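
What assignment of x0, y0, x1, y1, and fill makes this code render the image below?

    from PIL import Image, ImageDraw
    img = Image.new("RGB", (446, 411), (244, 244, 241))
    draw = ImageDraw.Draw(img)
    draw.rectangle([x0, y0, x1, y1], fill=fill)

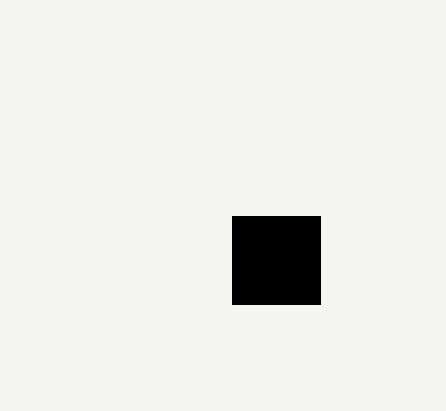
x0 = 232
y0 = 216
x1 = 320
y1 = 304
fill = 'black'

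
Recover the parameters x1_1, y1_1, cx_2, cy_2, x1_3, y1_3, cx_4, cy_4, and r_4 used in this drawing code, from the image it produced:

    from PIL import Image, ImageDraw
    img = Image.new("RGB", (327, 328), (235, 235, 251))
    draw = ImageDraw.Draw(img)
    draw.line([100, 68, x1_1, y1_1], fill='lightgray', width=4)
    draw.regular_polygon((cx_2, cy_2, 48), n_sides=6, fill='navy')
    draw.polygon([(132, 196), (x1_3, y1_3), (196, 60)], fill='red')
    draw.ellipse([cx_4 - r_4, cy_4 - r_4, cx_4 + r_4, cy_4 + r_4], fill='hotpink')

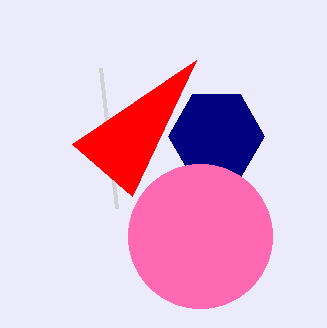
x1_1 = 116
y1_1 = 208
cx_2 = 216
cy_2 = 136
x1_3 = 72
y1_3 = 144
cx_4 = 200
cy_4 = 236
r_4 = 72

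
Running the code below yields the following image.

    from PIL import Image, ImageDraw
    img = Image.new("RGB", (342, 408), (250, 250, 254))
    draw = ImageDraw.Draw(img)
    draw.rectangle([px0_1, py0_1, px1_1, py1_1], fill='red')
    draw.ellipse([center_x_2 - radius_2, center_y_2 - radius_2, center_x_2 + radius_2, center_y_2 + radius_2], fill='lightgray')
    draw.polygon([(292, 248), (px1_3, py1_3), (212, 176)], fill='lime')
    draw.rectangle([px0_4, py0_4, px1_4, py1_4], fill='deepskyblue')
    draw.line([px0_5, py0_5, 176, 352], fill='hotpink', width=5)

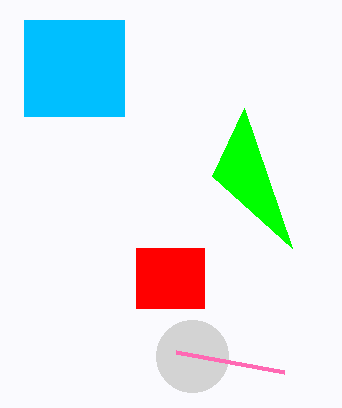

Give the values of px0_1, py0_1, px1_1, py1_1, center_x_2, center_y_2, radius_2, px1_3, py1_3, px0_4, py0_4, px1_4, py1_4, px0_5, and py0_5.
px0_1 = 136
py0_1 = 248
px1_1 = 204
py1_1 = 308
center_x_2 = 192
center_y_2 = 356
radius_2 = 36
px1_3 = 244
py1_3 = 108
px0_4 = 24
py0_4 = 20
px1_4 = 124
py1_4 = 116
px0_5 = 284
py0_5 = 372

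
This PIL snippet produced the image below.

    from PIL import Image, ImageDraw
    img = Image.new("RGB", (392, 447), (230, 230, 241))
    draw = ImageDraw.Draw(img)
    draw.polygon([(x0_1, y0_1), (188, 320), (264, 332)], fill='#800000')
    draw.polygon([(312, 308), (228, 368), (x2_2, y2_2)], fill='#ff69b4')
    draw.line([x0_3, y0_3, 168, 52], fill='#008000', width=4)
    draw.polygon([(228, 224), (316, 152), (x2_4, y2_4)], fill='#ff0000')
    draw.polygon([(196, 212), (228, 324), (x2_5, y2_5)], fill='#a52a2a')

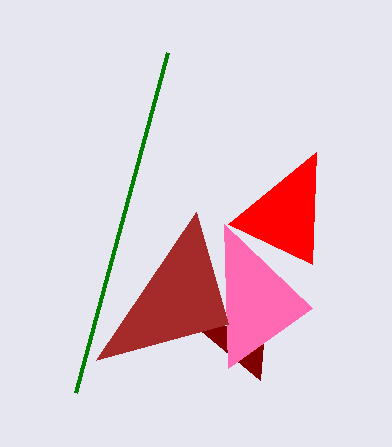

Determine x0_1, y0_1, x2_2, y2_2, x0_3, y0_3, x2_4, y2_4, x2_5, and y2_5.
x0_1 = 260, y0_1 = 380, x2_2 = 224, y2_2 = 224, x0_3 = 76, y0_3 = 392, x2_4 = 312, y2_4 = 264, x2_5 = 96, y2_5 = 360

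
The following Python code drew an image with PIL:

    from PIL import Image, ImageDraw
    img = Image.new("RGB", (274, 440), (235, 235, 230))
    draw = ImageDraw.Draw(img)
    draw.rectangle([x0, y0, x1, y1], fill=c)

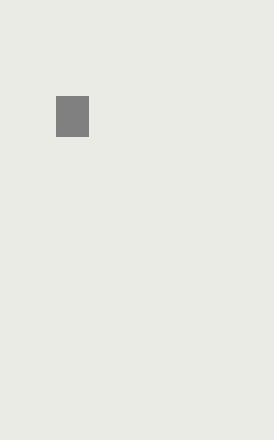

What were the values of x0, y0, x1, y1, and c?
x0 = 56, y0 = 96, x1 = 88, y1 = 136, c = 'gray'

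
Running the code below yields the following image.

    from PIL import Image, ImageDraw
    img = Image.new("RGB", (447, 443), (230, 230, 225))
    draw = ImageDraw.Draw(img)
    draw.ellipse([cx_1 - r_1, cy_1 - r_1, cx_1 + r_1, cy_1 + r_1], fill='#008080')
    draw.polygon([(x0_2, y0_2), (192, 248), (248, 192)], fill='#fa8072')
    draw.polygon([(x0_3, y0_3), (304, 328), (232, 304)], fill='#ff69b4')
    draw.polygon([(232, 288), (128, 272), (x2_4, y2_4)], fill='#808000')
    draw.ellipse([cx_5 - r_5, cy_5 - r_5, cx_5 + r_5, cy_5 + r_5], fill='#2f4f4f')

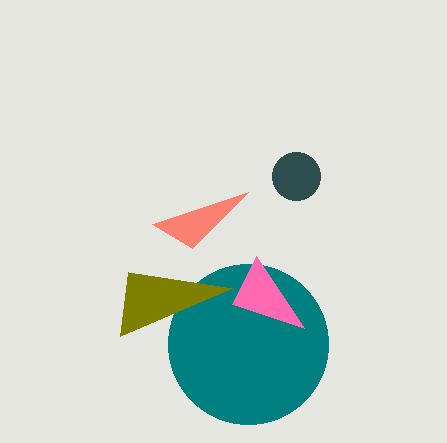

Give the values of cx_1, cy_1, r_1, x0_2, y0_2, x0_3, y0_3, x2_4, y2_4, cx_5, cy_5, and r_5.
cx_1 = 248; cy_1 = 344; r_1 = 80; x0_2 = 152; y0_2 = 224; x0_3 = 256; y0_3 = 256; x2_4 = 120; y2_4 = 336; cx_5 = 296; cy_5 = 176; r_5 = 24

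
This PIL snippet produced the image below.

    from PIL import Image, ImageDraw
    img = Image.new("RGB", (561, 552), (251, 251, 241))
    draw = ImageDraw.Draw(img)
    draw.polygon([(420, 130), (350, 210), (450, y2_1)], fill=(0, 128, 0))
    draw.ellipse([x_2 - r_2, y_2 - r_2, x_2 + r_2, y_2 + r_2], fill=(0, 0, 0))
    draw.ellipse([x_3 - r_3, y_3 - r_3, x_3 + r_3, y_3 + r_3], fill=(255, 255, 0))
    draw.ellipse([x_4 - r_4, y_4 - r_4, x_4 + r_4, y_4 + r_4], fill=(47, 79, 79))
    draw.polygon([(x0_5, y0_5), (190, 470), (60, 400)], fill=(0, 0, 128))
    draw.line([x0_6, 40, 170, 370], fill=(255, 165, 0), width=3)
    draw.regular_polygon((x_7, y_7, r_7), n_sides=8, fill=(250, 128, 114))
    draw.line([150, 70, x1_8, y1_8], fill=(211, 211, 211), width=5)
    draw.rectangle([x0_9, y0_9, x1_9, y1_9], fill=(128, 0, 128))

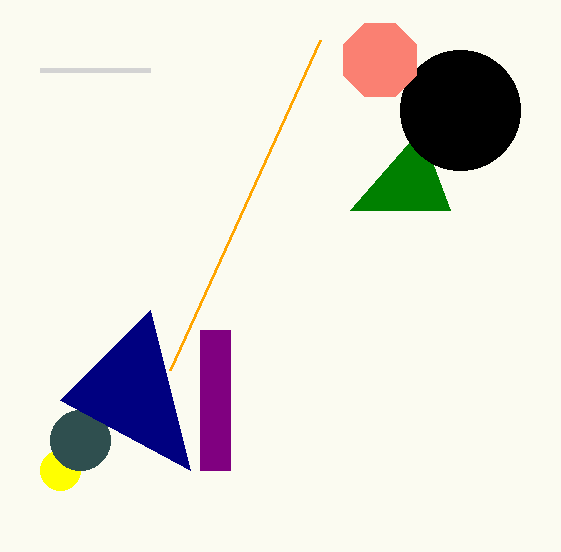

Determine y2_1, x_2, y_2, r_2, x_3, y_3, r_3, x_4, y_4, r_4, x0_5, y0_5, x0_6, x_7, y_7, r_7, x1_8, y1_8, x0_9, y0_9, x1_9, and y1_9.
y2_1 = 210; x_2 = 460; y_2 = 110; r_2 = 60; x_3 = 60; y_3 = 470; r_3 = 20; x_4 = 80; y_4 = 440; r_4 = 30; x0_5 = 150; y0_5 = 310; x0_6 = 320; x_7 = 380; y_7 = 60; r_7 = 40; x1_8 = 40; y1_8 = 70; x0_9 = 200; y0_9 = 330; x1_9 = 230; y1_9 = 470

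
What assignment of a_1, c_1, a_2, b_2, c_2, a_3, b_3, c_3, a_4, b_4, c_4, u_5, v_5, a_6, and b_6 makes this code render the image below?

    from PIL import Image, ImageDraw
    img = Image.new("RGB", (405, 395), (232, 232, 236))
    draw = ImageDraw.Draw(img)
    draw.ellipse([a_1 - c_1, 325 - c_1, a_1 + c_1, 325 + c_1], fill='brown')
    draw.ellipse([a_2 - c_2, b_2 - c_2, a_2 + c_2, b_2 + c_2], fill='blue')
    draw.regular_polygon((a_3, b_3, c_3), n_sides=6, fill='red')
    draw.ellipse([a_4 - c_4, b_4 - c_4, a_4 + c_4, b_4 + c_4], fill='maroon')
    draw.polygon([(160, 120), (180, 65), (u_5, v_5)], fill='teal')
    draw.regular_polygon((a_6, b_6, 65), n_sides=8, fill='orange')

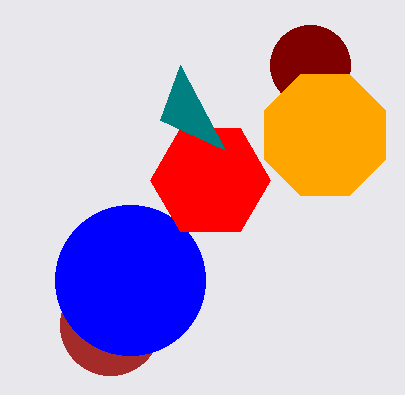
a_1 = 110; c_1 = 50; a_2 = 130; b_2 = 280; c_2 = 75; a_3 = 210; b_3 = 180; c_3 = 60; a_4 = 310; b_4 = 65; c_4 = 40; u_5 = 225; v_5 = 150; a_6 = 325; b_6 = 135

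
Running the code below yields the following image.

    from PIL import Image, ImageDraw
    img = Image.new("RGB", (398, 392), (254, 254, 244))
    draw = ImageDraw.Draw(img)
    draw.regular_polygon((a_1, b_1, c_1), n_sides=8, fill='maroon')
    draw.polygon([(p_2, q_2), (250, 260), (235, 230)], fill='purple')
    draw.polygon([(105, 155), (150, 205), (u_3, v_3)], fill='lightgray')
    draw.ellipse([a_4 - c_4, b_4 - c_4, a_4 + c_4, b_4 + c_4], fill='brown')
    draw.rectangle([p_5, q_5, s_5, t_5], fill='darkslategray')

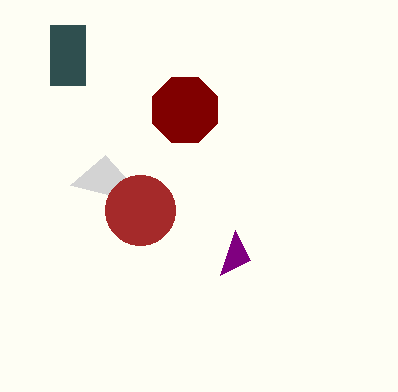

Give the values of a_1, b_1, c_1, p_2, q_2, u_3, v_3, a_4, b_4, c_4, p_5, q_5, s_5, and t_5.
a_1 = 185
b_1 = 110
c_1 = 35
p_2 = 220
q_2 = 275
u_3 = 70
v_3 = 185
a_4 = 140
b_4 = 210
c_4 = 35
p_5 = 50
q_5 = 25
s_5 = 85
t_5 = 85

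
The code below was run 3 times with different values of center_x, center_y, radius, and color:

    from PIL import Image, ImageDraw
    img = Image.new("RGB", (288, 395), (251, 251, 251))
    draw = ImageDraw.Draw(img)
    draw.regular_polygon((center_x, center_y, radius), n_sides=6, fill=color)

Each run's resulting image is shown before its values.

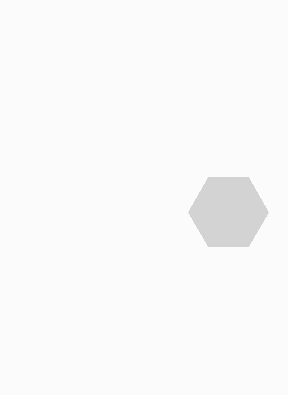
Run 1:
center_x = 228; center_y = 212; radius = 40; color = 'lightgray'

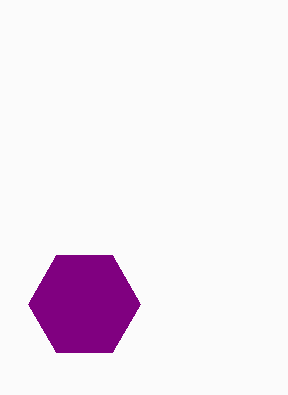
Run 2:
center_x = 84
center_y = 304
radius = 56
color = 'purple'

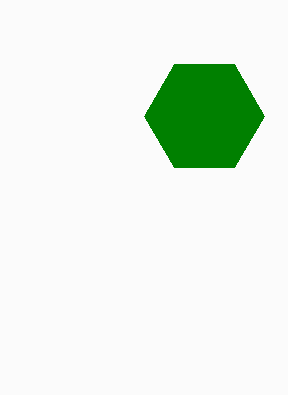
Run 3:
center_x = 204
center_y = 116
radius = 60
color = 'green'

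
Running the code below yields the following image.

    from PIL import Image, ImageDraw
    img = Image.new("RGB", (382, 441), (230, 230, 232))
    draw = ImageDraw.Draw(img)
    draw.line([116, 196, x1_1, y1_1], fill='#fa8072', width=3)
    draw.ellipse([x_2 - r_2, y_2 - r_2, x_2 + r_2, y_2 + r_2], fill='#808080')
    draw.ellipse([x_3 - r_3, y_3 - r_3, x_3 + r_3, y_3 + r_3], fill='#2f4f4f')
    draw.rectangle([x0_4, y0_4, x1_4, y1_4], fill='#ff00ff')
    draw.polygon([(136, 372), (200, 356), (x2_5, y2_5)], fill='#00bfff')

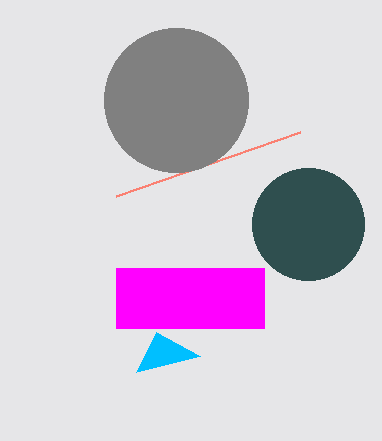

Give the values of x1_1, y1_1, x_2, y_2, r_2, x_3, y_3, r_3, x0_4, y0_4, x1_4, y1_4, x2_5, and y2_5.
x1_1 = 300, y1_1 = 132, x_2 = 176, y_2 = 100, r_2 = 72, x_3 = 308, y_3 = 224, r_3 = 56, x0_4 = 116, y0_4 = 268, x1_4 = 264, y1_4 = 328, x2_5 = 156, y2_5 = 332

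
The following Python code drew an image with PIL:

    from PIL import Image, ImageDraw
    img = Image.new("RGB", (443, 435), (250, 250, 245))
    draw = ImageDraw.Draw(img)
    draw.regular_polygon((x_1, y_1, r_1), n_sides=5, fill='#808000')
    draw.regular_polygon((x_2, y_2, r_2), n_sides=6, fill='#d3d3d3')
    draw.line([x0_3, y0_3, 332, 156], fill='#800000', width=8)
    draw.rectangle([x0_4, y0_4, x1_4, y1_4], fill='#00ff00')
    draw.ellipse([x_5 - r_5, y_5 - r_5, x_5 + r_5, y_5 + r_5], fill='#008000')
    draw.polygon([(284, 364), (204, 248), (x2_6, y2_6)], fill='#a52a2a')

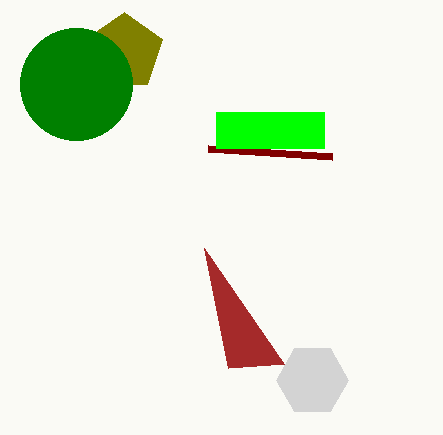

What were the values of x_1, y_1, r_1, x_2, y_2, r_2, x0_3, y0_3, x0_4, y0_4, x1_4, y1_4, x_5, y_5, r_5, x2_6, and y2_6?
x_1 = 124; y_1 = 52; r_1 = 40; x_2 = 312; y_2 = 380; r_2 = 36; x0_3 = 208; y0_3 = 148; x0_4 = 216; y0_4 = 112; x1_4 = 324; y1_4 = 148; x_5 = 76; y_5 = 84; r_5 = 56; x2_6 = 228; y2_6 = 368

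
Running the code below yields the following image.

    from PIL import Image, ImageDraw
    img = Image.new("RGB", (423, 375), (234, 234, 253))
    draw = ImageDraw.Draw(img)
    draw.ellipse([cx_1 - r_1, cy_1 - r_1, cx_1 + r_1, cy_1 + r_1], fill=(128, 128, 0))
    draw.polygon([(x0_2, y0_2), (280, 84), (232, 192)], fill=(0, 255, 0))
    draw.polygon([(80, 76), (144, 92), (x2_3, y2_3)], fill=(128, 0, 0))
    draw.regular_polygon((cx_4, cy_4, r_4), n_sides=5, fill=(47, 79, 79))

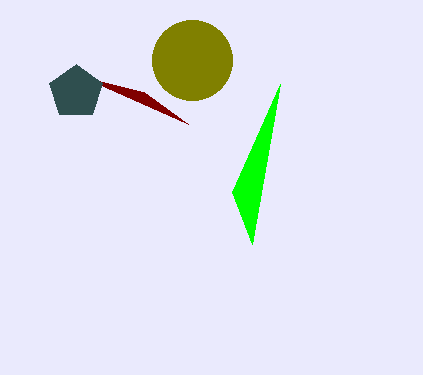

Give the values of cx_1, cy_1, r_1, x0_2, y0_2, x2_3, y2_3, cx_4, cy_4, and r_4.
cx_1 = 192; cy_1 = 60; r_1 = 40; x0_2 = 252; y0_2 = 244; x2_3 = 188; y2_3 = 124; cx_4 = 76; cy_4 = 92; r_4 = 28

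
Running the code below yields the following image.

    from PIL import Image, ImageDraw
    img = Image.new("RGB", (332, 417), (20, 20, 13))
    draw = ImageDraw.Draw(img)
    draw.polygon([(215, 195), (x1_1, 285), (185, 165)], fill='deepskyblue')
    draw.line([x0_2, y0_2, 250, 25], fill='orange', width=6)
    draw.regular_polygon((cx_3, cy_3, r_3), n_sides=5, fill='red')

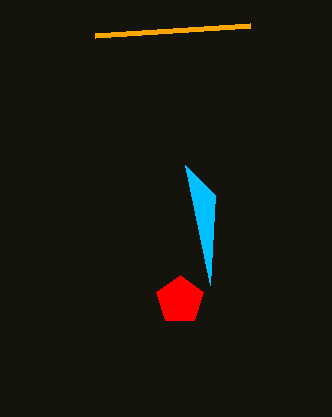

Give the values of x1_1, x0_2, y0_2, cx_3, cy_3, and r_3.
x1_1 = 210, x0_2 = 95, y0_2 = 35, cx_3 = 180, cy_3 = 300, r_3 = 25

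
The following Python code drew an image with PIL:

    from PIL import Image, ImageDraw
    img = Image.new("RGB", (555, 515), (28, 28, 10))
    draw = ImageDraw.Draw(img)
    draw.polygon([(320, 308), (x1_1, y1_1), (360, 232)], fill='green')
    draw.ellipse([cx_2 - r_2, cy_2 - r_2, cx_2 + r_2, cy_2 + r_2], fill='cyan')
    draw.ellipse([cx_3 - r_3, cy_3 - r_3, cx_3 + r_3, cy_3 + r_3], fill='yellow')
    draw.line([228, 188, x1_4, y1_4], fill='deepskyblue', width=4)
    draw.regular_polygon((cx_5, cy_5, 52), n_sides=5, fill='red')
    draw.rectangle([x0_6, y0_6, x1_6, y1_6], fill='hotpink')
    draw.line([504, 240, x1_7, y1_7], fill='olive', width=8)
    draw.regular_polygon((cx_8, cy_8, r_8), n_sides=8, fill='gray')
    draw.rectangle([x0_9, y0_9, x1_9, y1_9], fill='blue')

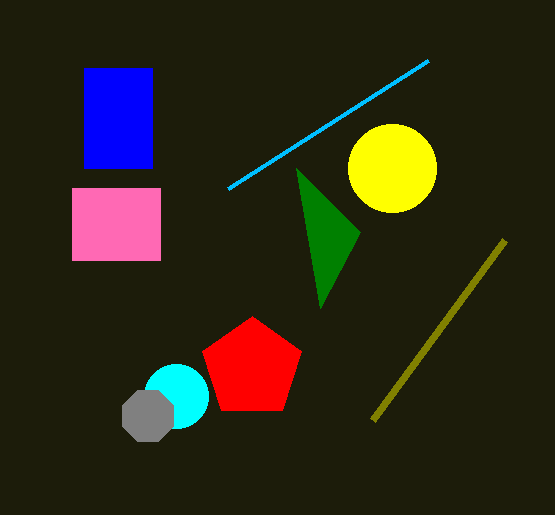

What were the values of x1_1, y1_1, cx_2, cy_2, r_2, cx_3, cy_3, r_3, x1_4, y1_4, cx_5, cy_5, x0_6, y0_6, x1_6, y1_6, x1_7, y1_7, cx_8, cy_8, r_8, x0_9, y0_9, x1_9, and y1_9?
x1_1 = 296; y1_1 = 168; cx_2 = 176; cy_2 = 396; r_2 = 32; cx_3 = 392; cy_3 = 168; r_3 = 44; x1_4 = 428; y1_4 = 60; cx_5 = 252; cy_5 = 368; x0_6 = 72; y0_6 = 188; x1_6 = 160; y1_6 = 260; x1_7 = 372; y1_7 = 420; cx_8 = 148; cy_8 = 416; r_8 = 28; x0_9 = 84; y0_9 = 68; x1_9 = 152; y1_9 = 168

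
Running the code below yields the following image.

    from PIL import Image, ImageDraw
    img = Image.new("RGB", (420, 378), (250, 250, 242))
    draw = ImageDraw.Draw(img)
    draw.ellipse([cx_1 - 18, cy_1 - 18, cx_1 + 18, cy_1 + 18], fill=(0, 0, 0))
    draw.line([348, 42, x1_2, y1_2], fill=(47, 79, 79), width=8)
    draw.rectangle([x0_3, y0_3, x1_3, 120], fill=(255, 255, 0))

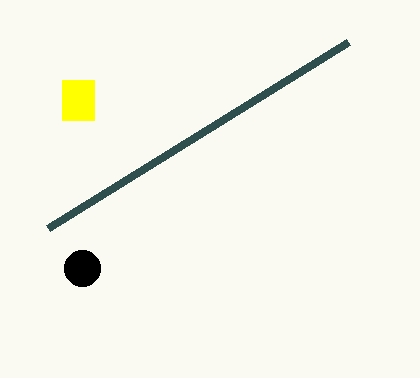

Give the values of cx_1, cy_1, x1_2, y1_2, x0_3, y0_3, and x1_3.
cx_1 = 82
cy_1 = 268
x1_2 = 48
y1_2 = 228
x0_3 = 62
y0_3 = 80
x1_3 = 94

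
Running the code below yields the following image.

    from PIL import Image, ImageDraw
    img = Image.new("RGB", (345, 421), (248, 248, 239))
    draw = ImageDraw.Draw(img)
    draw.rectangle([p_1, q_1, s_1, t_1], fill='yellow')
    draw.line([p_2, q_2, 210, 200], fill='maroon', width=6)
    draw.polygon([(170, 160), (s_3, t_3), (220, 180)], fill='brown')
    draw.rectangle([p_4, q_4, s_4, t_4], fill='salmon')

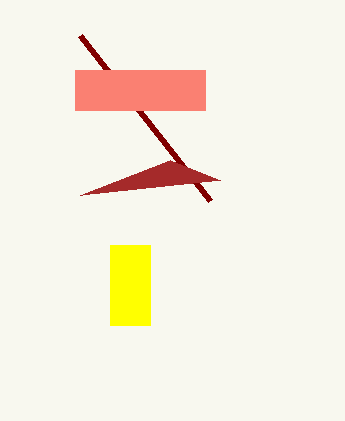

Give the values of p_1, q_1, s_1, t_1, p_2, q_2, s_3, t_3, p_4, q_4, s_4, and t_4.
p_1 = 110; q_1 = 245; s_1 = 150; t_1 = 325; p_2 = 80; q_2 = 35; s_3 = 80; t_3 = 195; p_4 = 75; q_4 = 70; s_4 = 205; t_4 = 110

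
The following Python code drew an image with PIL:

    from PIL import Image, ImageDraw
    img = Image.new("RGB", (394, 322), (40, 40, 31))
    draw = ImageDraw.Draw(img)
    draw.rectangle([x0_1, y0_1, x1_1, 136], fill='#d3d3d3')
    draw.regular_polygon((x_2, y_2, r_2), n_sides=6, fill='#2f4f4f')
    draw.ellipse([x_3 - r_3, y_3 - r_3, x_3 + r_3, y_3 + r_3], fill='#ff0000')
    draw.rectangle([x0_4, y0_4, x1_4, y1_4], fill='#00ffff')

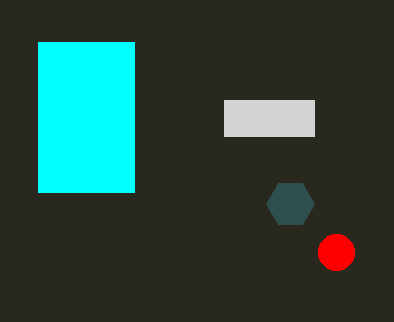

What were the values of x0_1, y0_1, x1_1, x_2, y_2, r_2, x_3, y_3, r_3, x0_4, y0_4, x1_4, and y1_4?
x0_1 = 224, y0_1 = 100, x1_1 = 314, x_2 = 290, y_2 = 204, r_2 = 24, x_3 = 336, y_3 = 252, r_3 = 18, x0_4 = 38, y0_4 = 42, x1_4 = 134, y1_4 = 192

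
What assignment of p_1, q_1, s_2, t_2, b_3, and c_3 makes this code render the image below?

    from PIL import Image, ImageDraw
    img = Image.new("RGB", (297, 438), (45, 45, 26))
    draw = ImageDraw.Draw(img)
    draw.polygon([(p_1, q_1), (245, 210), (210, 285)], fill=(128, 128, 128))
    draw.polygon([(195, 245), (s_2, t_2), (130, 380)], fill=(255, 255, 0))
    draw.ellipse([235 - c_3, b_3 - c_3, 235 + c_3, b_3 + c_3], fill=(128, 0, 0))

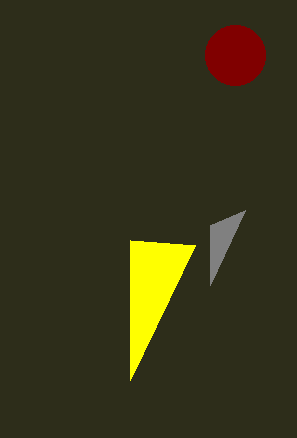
p_1 = 210
q_1 = 225
s_2 = 130
t_2 = 240
b_3 = 55
c_3 = 30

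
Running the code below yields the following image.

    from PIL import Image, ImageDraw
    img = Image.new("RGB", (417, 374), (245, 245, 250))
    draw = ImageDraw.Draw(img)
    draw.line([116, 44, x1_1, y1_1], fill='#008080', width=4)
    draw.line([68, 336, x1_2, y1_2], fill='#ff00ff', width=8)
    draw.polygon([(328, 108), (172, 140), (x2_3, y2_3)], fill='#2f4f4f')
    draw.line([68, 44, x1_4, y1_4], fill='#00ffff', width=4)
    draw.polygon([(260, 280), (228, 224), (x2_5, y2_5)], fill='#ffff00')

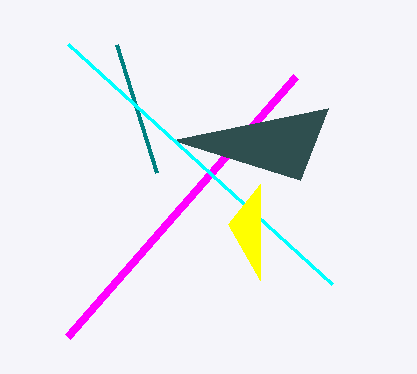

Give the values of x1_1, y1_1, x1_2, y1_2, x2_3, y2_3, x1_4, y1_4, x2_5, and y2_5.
x1_1 = 156, y1_1 = 172, x1_2 = 296, y1_2 = 76, x2_3 = 300, y2_3 = 180, x1_4 = 332, y1_4 = 284, x2_5 = 260, y2_5 = 184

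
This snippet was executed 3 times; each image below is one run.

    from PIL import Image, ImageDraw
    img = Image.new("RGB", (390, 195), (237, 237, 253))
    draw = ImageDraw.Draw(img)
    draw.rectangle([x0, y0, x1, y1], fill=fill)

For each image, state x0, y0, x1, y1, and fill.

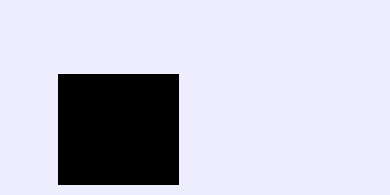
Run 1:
x0 = 58; y0 = 74; x1 = 178; y1 = 184; fill = 'black'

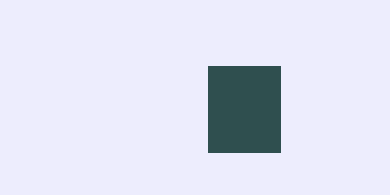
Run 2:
x0 = 208
y0 = 66
x1 = 280
y1 = 152
fill = 'darkslategray'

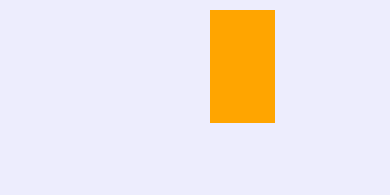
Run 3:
x0 = 210; y0 = 10; x1 = 274; y1 = 122; fill = 'orange'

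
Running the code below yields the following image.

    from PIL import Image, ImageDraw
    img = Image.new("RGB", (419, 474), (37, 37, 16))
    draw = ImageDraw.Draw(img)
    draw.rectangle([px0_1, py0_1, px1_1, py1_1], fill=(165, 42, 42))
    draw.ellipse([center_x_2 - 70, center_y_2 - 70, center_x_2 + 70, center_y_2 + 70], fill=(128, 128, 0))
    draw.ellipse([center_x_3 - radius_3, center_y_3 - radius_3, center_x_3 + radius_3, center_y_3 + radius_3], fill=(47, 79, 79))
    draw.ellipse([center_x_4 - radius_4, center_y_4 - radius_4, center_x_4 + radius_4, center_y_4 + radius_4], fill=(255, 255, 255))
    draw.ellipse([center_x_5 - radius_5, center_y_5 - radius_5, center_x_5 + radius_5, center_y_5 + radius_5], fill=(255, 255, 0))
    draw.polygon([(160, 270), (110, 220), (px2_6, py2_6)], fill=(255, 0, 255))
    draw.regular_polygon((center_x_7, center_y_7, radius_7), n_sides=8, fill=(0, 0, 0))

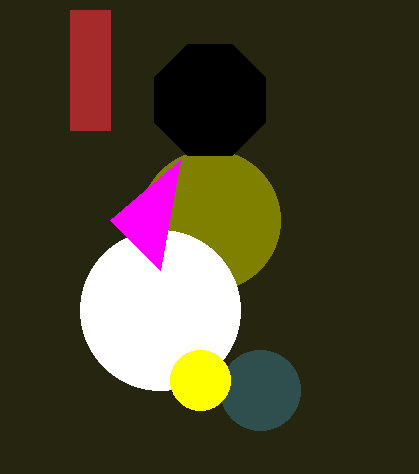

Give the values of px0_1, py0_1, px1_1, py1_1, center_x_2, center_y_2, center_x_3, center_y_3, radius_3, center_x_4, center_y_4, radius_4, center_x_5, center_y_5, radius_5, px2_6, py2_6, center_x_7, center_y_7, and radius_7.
px0_1 = 70, py0_1 = 10, px1_1 = 110, py1_1 = 130, center_x_2 = 210, center_y_2 = 220, center_x_3 = 260, center_y_3 = 390, radius_3 = 40, center_x_4 = 160, center_y_4 = 310, radius_4 = 80, center_x_5 = 200, center_y_5 = 380, radius_5 = 30, px2_6 = 180, py2_6 = 160, center_x_7 = 210, center_y_7 = 100, radius_7 = 60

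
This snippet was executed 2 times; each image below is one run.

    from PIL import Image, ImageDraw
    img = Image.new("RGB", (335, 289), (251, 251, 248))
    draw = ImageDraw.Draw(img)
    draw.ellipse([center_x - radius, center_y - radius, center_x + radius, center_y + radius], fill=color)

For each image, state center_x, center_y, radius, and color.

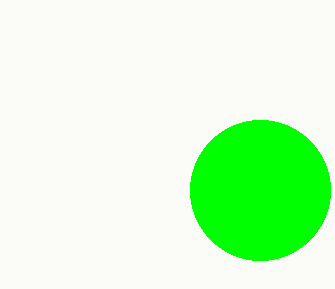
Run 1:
center_x = 260
center_y = 190
radius = 70
color = 'lime'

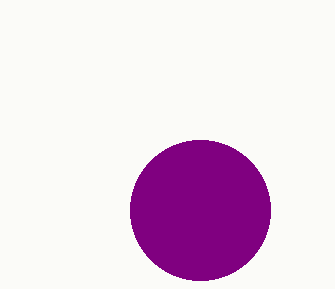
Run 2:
center_x = 200; center_y = 210; radius = 70; color = 'purple'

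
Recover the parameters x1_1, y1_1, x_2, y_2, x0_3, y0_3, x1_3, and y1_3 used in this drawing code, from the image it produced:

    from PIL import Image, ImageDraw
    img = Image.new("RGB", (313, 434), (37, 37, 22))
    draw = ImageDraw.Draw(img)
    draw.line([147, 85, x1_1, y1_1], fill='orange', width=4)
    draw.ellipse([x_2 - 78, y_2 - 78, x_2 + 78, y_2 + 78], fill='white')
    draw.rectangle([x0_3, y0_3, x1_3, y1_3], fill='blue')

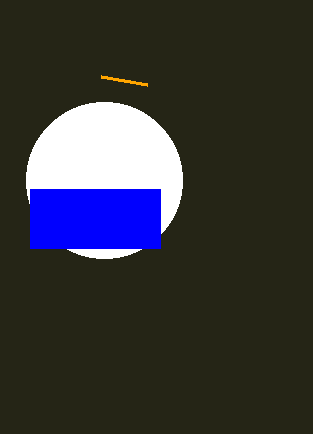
x1_1 = 101, y1_1 = 77, x_2 = 104, y_2 = 180, x0_3 = 30, y0_3 = 189, x1_3 = 160, y1_3 = 248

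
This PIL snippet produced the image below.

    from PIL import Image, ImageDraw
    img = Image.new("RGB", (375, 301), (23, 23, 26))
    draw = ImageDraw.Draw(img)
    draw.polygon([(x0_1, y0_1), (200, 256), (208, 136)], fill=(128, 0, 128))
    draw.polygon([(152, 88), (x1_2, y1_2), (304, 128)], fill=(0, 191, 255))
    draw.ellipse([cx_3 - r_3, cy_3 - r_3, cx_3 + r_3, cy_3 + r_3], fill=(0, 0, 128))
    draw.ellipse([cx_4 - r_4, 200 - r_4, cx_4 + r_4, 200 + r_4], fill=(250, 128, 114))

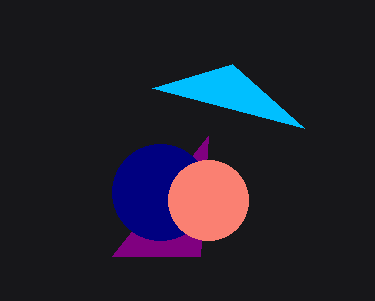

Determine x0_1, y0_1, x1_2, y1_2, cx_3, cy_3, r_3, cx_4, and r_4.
x0_1 = 112
y0_1 = 256
x1_2 = 232
y1_2 = 64
cx_3 = 160
cy_3 = 192
r_3 = 48
cx_4 = 208
r_4 = 40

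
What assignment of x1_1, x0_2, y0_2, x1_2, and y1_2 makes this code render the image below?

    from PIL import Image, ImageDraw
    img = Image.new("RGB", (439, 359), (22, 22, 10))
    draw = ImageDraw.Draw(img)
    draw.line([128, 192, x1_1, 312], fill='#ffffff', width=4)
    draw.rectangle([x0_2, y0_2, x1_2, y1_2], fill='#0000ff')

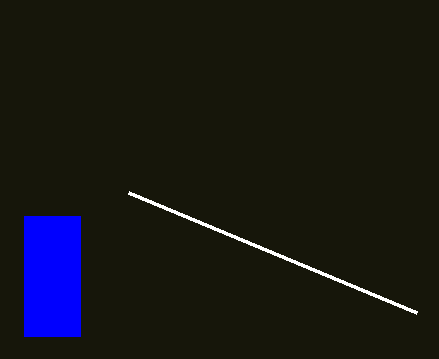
x1_1 = 416; x0_2 = 24; y0_2 = 216; x1_2 = 80; y1_2 = 336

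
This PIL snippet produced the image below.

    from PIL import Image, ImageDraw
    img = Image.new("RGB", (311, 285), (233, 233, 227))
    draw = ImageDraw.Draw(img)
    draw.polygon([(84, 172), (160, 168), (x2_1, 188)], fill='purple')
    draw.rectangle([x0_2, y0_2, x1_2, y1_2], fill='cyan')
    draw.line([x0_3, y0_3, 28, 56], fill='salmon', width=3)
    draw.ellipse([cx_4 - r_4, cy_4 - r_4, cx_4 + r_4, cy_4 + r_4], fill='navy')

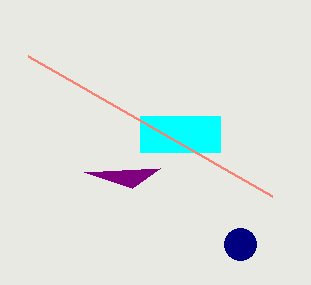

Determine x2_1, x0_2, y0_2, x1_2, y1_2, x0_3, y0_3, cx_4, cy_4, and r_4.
x2_1 = 132
x0_2 = 140
y0_2 = 116
x1_2 = 220
y1_2 = 152
x0_3 = 272
y0_3 = 196
cx_4 = 240
cy_4 = 244
r_4 = 16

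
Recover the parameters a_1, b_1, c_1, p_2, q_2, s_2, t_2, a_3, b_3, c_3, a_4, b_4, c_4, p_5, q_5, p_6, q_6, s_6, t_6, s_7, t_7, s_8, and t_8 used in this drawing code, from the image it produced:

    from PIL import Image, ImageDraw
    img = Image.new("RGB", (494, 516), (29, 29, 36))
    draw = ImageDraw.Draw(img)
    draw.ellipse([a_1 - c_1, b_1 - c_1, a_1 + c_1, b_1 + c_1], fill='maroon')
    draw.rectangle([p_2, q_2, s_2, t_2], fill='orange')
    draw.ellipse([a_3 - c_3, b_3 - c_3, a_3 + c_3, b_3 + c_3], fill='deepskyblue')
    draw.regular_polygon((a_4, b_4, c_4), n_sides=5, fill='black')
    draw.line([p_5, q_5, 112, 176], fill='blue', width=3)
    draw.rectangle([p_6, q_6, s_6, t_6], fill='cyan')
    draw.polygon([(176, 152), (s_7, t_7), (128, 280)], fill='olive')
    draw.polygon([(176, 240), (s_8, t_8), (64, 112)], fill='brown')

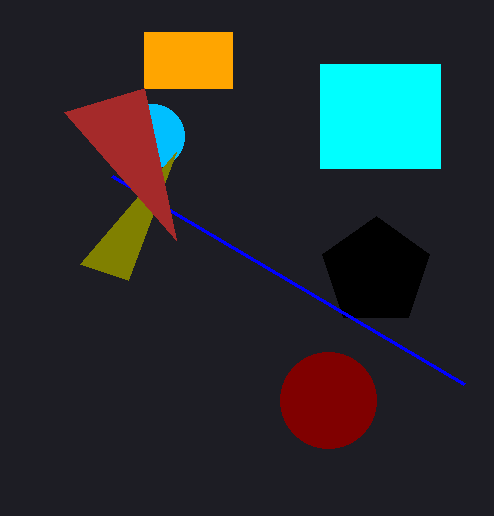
a_1 = 328, b_1 = 400, c_1 = 48, p_2 = 144, q_2 = 32, s_2 = 232, t_2 = 88, a_3 = 152, b_3 = 136, c_3 = 32, a_4 = 376, b_4 = 272, c_4 = 56, p_5 = 464, q_5 = 384, p_6 = 320, q_6 = 64, s_6 = 440, t_6 = 168, s_7 = 80, t_7 = 264, s_8 = 144, t_8 = 88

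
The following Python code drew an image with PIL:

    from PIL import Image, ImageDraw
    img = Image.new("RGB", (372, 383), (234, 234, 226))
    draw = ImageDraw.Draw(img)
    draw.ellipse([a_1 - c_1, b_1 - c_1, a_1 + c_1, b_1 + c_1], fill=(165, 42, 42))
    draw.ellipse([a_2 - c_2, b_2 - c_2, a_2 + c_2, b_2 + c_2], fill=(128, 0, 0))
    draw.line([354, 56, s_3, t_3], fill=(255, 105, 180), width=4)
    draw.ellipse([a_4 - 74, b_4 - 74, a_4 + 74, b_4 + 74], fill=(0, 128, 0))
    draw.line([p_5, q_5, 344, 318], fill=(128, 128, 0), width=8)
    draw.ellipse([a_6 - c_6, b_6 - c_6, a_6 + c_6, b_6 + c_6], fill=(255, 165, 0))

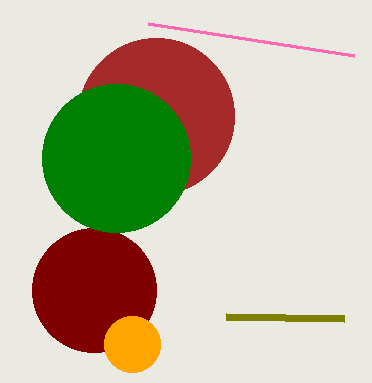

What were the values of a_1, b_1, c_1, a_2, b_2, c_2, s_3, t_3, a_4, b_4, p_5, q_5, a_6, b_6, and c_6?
a_1 = 156; b_1 = 116; c_1 = 78; a_2 = 94; b_2 = 290; c_2 = 62; s_3 = 148; t_3 = 24; a_4 = 116; b_4 = 158; p_5 = 226; q_5 = 316; a_6 = 132; b_6 = 344; c_6 = 28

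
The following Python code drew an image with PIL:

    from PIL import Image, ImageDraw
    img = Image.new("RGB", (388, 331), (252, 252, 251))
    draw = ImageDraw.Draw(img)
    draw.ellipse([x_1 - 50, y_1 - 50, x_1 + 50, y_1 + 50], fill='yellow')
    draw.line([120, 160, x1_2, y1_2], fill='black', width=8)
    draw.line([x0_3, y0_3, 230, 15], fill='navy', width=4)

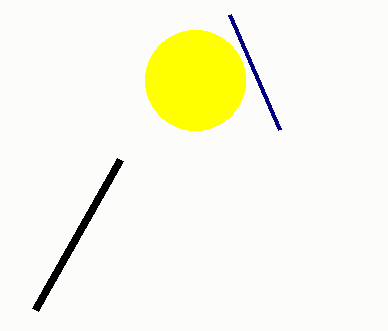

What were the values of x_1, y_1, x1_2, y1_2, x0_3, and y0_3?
x_1 = 195
y_1 = 80
x1_2 = 35
y1_2 = 310
x0_3 = 280
y0_3 = 130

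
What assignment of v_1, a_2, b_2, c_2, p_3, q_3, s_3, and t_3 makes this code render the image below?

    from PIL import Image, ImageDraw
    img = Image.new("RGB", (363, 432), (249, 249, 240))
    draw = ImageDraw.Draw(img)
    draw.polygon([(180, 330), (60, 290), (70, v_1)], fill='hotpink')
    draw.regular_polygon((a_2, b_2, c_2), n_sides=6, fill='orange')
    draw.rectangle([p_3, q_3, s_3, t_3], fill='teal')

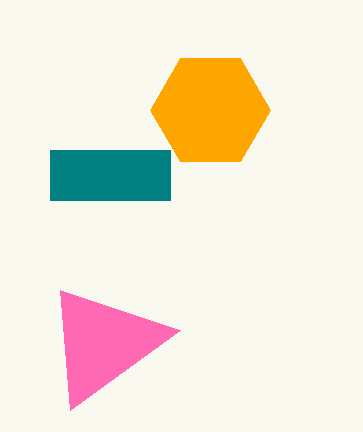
v_1 = 410
a_2 = 210
b_2 = 110
c_2 = 60
p_3 = 50
q_3 = 150
s_3 = 170
t_3 = 200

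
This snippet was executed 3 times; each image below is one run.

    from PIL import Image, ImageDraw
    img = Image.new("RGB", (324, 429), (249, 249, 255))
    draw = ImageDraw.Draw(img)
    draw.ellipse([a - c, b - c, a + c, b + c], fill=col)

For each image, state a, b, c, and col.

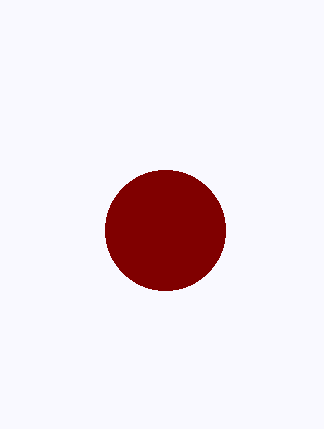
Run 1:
a = 165
b = 230
c = 60
col = 'maroon'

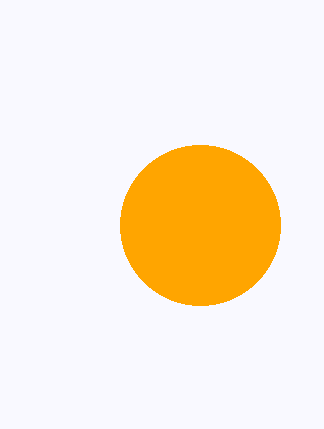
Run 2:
a = 200; b = 225; c = 80; col = 'orange'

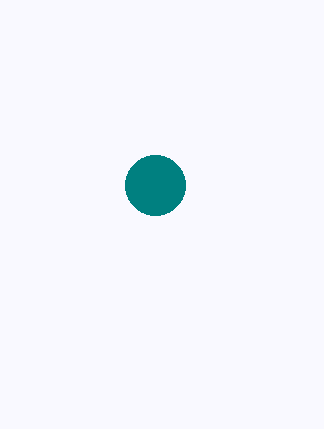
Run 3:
a = 155; b = 185; c = 30; col = 'teal'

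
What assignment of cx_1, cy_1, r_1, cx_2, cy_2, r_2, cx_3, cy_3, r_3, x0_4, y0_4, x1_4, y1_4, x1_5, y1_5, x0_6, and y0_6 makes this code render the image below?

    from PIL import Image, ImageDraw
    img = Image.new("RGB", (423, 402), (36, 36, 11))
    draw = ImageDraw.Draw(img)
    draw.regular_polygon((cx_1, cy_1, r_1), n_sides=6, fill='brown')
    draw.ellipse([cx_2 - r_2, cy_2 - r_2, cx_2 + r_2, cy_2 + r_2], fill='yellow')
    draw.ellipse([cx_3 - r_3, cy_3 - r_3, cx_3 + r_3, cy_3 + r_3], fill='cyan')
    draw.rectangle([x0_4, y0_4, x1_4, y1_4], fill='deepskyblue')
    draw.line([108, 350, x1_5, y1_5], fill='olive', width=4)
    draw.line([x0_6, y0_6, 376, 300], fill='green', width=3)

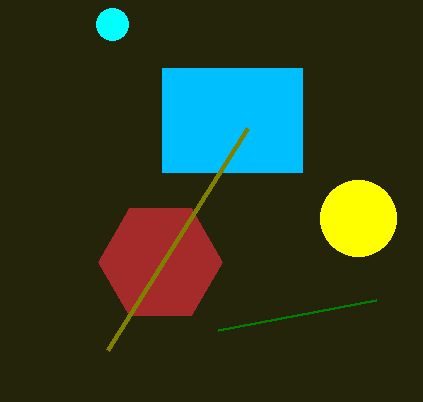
cx_1 = 160
cy_1 = 262
r_1 = 62
cx_2 = 358
cy_2 = 218
r_2 = 38
cx_3 = 112
cy_3 = 24
r_3 = 16
x0_4 = 162
y0_4 = 68
x1_4 = 302
y1_4 = 172
x1_5 = 248
y1_5 = 128
x0_6 = 218
y0_6 = 330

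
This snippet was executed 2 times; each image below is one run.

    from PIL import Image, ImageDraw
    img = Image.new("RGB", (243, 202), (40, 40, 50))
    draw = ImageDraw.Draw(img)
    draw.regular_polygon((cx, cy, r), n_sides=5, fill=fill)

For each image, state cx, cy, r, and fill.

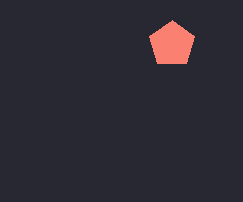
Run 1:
cx = 172
cy = 44
r = 24
fill = 'salmon'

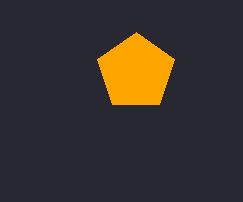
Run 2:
cx = 136; cy = 72; r = 40; fill = 'orange'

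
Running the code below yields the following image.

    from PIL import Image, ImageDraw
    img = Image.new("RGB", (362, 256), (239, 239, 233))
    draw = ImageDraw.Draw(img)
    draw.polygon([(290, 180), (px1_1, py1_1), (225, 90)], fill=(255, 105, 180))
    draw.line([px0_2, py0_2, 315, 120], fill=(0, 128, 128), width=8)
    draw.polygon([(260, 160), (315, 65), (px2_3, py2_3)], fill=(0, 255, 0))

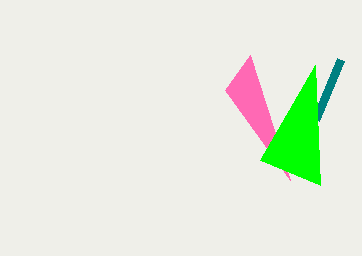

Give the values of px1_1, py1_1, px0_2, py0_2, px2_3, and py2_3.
px1_1 = 250, py1_1 = 55, px0_2 = 340, py0_2 = 60, px2_3 = 320, py2_3 = 185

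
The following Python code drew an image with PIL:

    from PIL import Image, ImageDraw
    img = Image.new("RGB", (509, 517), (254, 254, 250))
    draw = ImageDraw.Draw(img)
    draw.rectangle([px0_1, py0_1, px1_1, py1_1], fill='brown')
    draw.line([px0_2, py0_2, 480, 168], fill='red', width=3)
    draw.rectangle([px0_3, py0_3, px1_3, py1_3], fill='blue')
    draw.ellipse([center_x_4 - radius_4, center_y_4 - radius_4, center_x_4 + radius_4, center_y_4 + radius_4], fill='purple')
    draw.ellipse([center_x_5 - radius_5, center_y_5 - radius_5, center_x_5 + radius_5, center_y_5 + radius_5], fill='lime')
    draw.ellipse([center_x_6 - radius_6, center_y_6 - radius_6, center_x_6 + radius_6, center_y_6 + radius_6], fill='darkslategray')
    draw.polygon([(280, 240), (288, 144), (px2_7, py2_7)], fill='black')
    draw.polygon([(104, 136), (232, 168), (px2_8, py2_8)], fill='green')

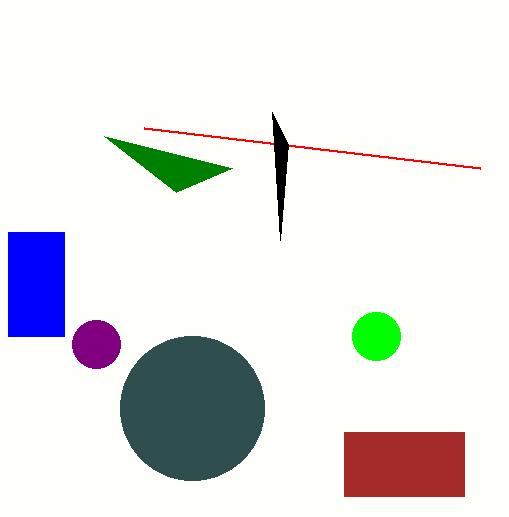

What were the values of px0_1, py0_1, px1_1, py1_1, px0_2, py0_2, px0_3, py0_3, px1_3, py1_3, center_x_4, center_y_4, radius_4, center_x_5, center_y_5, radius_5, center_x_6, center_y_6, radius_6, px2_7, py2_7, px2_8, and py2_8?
px0_1 = 344
py0_1 = 432
px1_1 = 464
py1_1 = 496
px0_2 = 144
py0_2 = 128
px0_3 = 8
py0_3 = 232
px1_3 = 64
py1_3 = 336
center_x_4 = 96
center_y_4 = 344
radius_4 = 24
center_x_5 = 376
center_y_5 = 336
radius_5 = 24
center_x_6 = 192
center_y_6 = 408
radius_6 = 72
px2_7 = 272
py2_7 = 112
px2_8 = 176
py2_8 = 192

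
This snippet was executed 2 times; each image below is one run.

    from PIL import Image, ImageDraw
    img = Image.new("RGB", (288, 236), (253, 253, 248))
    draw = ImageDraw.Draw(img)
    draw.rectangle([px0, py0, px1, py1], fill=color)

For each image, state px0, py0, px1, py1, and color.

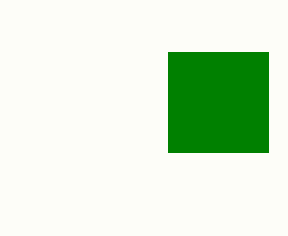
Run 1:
px0 = 168
py0 = 52
px1 = 268
py1 = 152
color = 'green'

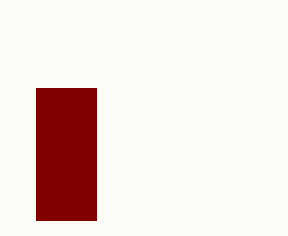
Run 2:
px0 = 36, py0 = 88, px1 = 96, py1 = 220, color = 'maroon'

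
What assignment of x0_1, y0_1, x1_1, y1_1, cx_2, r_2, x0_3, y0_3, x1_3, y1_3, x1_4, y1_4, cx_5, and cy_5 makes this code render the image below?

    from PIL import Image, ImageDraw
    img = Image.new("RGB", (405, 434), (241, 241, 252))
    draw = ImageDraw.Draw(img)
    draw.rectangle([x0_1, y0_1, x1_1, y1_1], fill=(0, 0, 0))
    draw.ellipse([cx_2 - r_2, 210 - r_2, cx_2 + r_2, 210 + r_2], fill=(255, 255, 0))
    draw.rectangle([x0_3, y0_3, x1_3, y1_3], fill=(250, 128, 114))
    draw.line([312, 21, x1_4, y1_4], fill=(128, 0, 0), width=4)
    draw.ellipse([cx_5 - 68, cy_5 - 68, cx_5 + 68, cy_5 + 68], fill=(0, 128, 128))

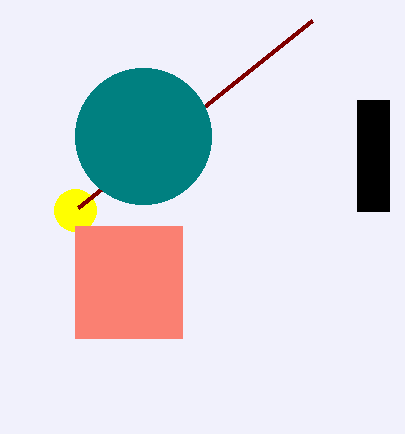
x0_1 = 357
y0_1 = 100
x1_1 = 389
y1_1 = 211
cx_2 = 75
r_2 = 21
x0_3 = 75
y0_3 = 226
x1_3 = 182
y1_3 = 338
x1_4 = 78
y1_4 = 208
cx_5 = 143
cy_5 = 136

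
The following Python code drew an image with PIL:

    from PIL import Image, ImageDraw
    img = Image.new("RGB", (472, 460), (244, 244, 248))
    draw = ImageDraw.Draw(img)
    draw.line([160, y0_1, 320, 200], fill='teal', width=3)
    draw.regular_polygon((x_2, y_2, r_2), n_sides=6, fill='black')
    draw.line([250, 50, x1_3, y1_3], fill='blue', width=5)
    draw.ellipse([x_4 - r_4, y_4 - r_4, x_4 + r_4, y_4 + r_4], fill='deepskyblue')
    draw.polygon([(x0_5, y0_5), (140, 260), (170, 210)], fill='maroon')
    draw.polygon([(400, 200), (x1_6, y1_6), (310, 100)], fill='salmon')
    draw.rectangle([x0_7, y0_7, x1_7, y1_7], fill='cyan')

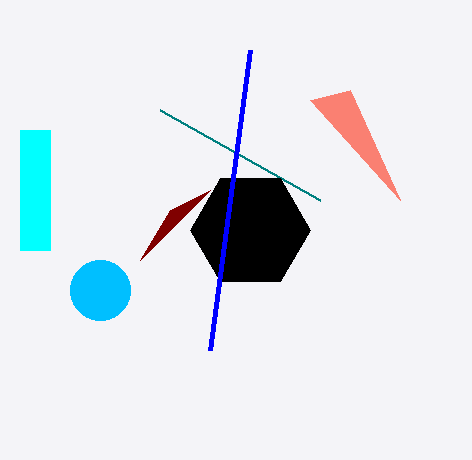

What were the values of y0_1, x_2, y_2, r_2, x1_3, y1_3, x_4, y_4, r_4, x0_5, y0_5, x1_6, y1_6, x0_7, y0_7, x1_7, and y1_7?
y0_1 = 110
x_2 = 250
y_2 = 230
r_2 = 60
x1_3 = 210
y1_3 = 350
x_4 = 100
y_4 = 290
r_4 = 30
x0_5 = 210
y0_5 = 190
x1_6 = 350
y1_6 = 90
x0_7 = 20
y0_7 = 130
x1_7 = 50
y1_7 = 250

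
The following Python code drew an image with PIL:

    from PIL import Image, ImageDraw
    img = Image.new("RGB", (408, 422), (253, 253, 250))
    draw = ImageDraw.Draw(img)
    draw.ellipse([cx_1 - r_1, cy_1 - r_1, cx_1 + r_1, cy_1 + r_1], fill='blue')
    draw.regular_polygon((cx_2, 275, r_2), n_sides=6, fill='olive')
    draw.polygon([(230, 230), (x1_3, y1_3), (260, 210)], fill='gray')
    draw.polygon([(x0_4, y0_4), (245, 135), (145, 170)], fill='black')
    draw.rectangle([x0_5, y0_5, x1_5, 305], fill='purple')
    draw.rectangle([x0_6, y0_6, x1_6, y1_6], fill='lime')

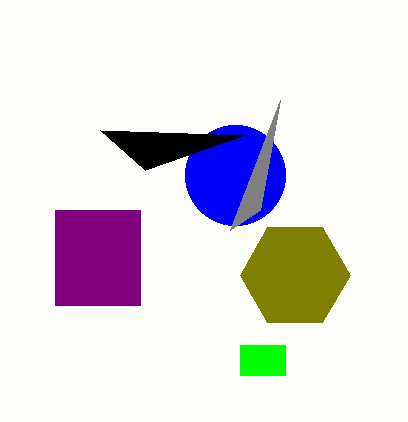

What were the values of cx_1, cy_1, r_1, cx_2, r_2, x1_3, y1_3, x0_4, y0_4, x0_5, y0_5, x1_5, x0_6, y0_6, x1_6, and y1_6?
cx_1 = 235
cy_1 = 175
r_1 = 50
cx_2 = 295
r_2 = 55
x1_3 = 280
y1_3 = 100
x0_4 = 100
y0_4 = 130
x0_5 = 55
y0_5 = 210
x1_5 = 140
x0_6 = 240
y0_6 = 345
x1_6 = 285
y1_6 = 375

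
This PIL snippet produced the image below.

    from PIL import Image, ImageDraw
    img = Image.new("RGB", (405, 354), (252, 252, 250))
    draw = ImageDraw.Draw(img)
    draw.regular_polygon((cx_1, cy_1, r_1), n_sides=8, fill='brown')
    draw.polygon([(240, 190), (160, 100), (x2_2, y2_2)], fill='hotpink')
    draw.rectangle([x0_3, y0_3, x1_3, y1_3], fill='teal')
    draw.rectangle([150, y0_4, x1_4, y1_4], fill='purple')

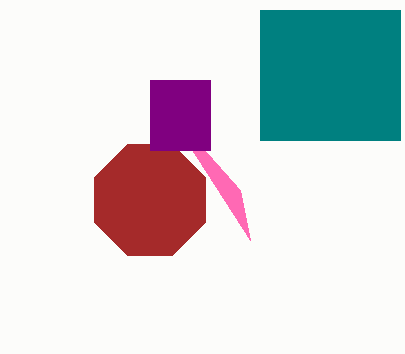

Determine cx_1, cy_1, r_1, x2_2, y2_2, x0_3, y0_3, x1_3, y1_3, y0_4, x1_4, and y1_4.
cx_1 = 150, cy_1 = 200, r_1 = 60, x2_2 = 250, y2_2 = 240, x0_3 = 260, y0_3 = 10, x1_3 = 400, y1_3 = 140, y0_4 = 80, x1_4 = 210, y1_4 = 150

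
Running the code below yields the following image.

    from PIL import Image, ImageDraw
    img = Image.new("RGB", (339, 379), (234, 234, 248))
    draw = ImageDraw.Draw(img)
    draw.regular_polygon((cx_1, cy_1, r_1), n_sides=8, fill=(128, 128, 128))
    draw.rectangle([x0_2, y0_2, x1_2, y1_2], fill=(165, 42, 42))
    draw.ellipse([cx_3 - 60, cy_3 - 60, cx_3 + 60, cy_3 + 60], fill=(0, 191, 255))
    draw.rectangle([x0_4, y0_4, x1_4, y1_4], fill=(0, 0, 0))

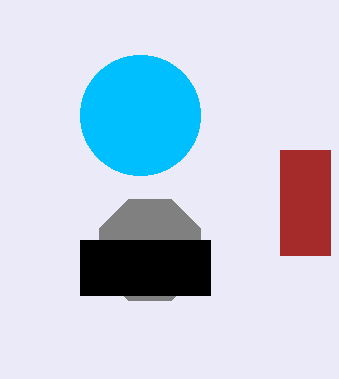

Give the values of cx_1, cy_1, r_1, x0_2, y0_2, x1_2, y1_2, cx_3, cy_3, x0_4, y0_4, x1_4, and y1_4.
cx_1 = 150, cy_1 = 250, r_1 = 55, x0_2 = 280, y0_2 = 150, x1_2 = 330, y1_2 = 255, cx_3 = 140, cy_3 = 115, x0_4 = 80, y0_4 = 240, x1_4 = 210, y1_4 = 295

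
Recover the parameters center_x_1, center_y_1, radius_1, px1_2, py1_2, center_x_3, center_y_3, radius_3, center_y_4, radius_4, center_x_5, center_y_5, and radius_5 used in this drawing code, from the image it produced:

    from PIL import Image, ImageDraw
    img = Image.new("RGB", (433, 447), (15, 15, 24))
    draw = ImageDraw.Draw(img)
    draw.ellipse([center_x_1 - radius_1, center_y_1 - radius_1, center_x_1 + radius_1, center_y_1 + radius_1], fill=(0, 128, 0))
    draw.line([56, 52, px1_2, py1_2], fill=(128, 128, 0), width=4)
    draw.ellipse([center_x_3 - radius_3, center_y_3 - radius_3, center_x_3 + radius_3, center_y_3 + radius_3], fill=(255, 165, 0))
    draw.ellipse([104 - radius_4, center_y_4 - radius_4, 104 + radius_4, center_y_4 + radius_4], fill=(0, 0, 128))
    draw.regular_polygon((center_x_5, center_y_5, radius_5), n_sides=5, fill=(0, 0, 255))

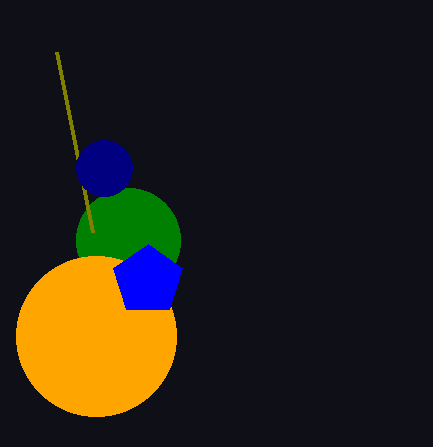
center_x_1 = 128, center_y_1 = 240, radius_1 = 52, px1_2 = 92, py1_2 = 232, center_x_3 = 96, center_y_3 = 336, radius_3 = 80, center_y_4 = 168, radius_4 = 28, center_x_5 = 148, center_y_5 = 280, radius_5 = 36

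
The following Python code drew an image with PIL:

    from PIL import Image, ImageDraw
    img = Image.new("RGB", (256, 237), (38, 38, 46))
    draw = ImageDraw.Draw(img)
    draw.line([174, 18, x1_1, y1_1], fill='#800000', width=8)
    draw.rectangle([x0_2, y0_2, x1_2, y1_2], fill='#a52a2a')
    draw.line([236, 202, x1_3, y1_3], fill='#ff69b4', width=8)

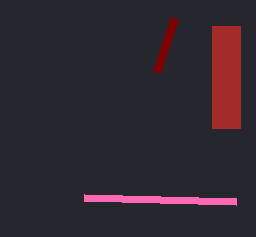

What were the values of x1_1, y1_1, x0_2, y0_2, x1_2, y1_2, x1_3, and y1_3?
x1_1 = 156, y1_1 = 72, x0_2 = 212, y0_2 = 26, x1_2 = 240, y1_2 = 128, x1_3 = 84, y1_3 = 198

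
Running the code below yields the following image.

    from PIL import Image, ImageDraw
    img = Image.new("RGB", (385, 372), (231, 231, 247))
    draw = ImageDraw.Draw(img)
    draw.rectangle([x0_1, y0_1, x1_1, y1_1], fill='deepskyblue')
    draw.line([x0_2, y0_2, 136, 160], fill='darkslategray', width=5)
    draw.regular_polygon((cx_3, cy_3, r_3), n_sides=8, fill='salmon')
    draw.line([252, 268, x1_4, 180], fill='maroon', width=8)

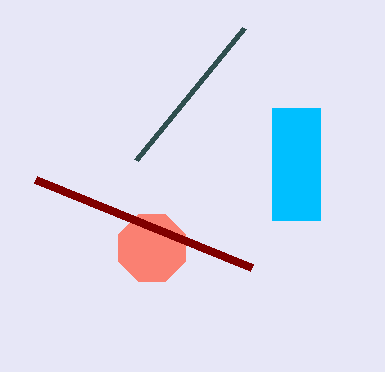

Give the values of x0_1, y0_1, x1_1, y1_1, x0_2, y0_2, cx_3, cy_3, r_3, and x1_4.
x0_1 = 272; y0_1 = 108; x1_1 = 320; y1_1 = 220; x0_2 = 244; y0_2 = 28; cx_3 = 152; cy_3 = 248; r_3 = 36; x1_4 = 36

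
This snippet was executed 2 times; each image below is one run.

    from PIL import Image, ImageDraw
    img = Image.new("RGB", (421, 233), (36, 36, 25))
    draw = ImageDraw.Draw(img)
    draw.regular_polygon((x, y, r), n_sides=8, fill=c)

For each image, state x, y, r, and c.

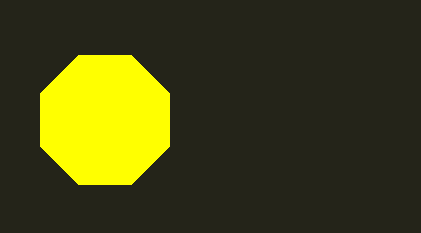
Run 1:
x = 105, y = 120, r = 70, c = 'yellow'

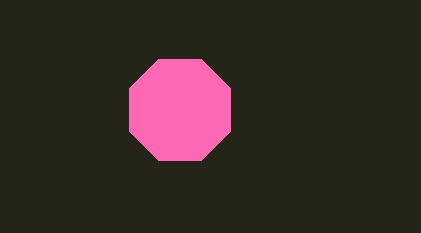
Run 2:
x = 180; y = 110; r = 55; c = 'hotpink'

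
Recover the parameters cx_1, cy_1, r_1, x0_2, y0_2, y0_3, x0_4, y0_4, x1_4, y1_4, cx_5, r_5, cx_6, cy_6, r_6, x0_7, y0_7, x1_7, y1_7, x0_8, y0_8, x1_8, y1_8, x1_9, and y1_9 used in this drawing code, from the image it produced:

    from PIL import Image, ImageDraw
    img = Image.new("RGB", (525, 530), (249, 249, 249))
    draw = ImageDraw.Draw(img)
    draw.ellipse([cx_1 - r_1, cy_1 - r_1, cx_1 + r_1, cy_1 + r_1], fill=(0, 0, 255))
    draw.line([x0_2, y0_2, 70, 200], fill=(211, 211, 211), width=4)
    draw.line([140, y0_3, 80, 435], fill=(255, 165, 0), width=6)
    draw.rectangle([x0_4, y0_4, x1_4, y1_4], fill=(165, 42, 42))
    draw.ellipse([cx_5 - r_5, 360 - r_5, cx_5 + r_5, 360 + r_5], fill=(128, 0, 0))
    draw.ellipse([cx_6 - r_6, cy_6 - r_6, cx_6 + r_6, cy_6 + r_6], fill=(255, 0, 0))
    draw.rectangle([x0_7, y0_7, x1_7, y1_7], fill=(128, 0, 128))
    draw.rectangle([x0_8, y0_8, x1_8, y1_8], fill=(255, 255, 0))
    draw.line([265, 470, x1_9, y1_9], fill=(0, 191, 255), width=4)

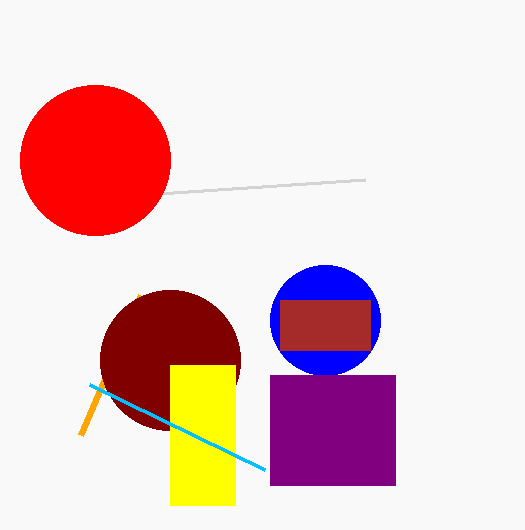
cx_1 = 325, cy_1 = 320, r_1 = 55, x0_2 = 365, y0_2 = 180, y0_3 = 295, x0_4 = 280, y0_4 = 300, x1_4 = 370, y1_4 = 350, cx_5 = 170, r_5 = 70, cx_6 = 95, cy_6 = 160, r_6 = 75, x0_7 = 270, y0_7 = 375, x1_7 = 395, y1_7 = 485, x0_8 = 170, y0_8 = 365, x1_8 = 235, y1_8 = 505, x1_9 = 90, y1_9 = 385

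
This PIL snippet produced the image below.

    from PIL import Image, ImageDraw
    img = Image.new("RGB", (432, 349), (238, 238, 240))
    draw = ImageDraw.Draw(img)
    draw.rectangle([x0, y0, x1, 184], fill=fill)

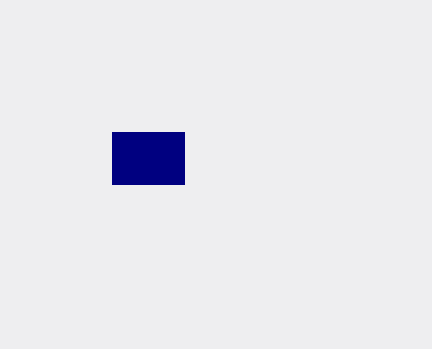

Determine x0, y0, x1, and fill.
x0 = 112
y0 = 132
x1 = 184
fill = 'navy'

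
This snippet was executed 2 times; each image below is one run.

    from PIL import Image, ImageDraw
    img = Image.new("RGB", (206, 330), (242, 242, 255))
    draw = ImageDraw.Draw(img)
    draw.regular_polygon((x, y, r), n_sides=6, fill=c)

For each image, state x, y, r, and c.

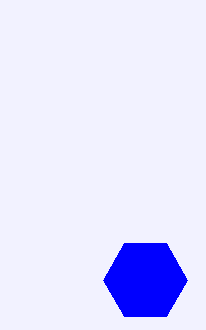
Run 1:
x = 145; y = 280; r = 42; c = 'blue'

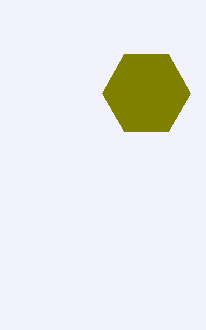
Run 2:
x = 146; y = 93; r = 44; c = 'olive'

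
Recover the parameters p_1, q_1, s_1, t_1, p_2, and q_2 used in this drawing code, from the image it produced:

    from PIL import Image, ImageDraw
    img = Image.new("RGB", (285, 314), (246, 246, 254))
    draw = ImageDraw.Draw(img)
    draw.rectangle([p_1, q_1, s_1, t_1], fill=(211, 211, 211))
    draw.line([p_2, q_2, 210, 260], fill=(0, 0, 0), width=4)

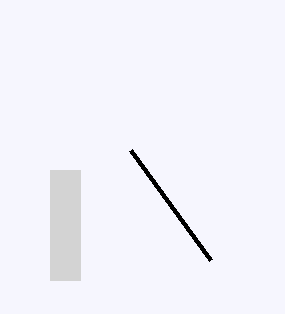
p_1 = 50, q_1 = 170, s_1 = 80, t_1 = 280, p_2 = 130, q_2 = 150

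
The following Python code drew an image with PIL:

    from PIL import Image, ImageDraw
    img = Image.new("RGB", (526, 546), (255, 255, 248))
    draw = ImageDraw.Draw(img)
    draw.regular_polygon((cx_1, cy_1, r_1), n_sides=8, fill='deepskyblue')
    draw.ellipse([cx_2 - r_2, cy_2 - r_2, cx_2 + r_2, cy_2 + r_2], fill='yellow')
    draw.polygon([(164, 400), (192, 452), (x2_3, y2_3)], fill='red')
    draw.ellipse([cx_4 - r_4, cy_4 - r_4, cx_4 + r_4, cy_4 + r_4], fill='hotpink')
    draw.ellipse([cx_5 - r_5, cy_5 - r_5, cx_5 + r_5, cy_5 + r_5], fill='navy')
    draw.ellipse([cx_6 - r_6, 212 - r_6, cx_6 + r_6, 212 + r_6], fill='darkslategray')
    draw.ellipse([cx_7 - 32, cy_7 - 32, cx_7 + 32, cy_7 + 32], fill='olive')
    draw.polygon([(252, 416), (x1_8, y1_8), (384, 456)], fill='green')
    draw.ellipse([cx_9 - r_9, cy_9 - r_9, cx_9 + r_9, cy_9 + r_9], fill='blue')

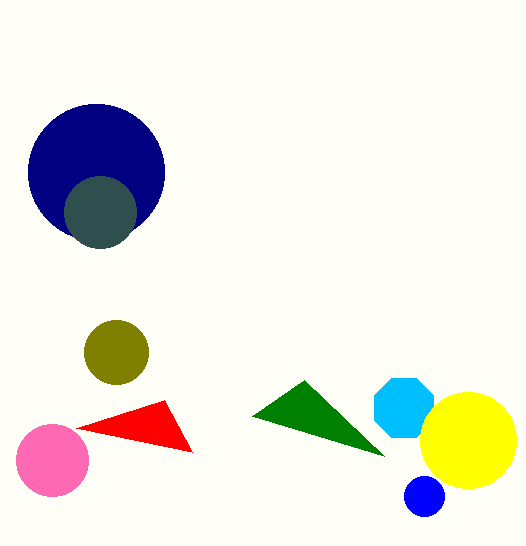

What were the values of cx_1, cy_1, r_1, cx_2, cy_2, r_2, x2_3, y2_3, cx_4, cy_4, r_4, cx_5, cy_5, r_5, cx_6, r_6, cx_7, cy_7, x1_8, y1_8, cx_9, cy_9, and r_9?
cx_1 = 404, cy_1 = 408, r_1 = 32, cx_2 = 468, cy_2 = 440, r_2 = 48, x2_3 = 76, y2_3 = 428, cx_4 = 52, cy_4 = 460, r_4 = 36, cx_5 = 96, cy_5 = 172, r_5 = 68, cx_6 = 100, r_6 = 36, cx_7 = 116, cy_7 = 352, x1_8 = 304, y1_8 = 380, cx_9 = 424, cy_9 = 496, r_9 = 20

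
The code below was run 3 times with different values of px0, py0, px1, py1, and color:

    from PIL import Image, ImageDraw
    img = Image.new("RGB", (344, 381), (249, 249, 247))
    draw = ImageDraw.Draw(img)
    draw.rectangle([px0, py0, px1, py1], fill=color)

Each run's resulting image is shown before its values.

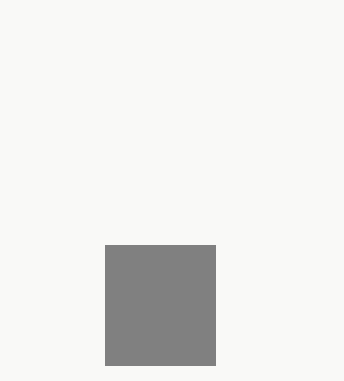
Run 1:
px0 = 105; py0 = 245; px1 = 215; py1 = 365; color = 'gray'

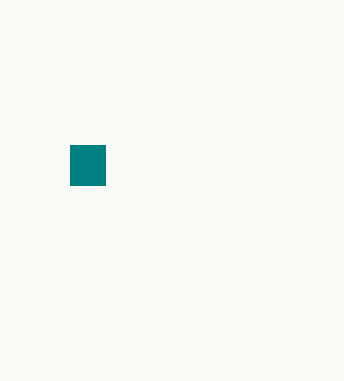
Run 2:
px0 = 70, py0 = 145, px1 = 105, py1 = 185, color = 'teal'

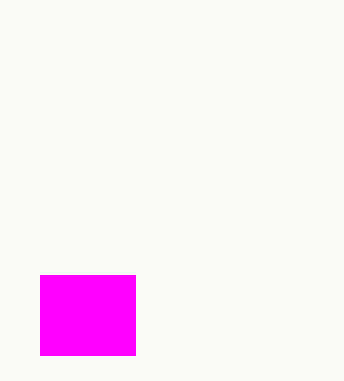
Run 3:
px0 = 40, py0 = 275, px1 = 135, py1 = 355, color = 'magenta'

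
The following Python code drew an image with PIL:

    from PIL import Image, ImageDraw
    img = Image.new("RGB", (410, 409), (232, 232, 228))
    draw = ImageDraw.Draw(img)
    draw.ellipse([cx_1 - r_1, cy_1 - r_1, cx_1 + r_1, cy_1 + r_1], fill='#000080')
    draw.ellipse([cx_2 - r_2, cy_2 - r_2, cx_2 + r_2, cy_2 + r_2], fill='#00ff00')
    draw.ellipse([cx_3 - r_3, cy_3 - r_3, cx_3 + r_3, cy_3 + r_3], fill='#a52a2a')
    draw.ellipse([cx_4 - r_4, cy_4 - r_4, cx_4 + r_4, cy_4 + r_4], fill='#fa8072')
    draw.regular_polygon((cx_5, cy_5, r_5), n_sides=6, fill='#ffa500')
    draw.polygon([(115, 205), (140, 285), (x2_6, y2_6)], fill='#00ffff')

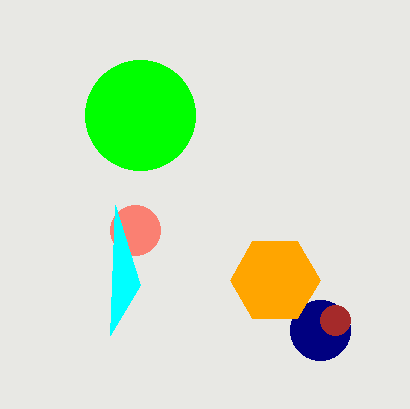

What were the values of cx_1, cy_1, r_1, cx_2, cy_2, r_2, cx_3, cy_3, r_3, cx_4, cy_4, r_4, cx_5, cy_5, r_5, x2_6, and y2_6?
cx_1 = 320
cy_1 = 330
r_1 = 30
cx_2 = 140
cy_2 = 115
r_2 = 55
cx_3 = 335
cy_3 = 320
r_3 = 15
cx_4 = 135
cy_4 = 230
r_4 = 25
cx_5 = 275
cy_5 = 280
r_5 = 45
x2_6 = 110
y2_6 = 335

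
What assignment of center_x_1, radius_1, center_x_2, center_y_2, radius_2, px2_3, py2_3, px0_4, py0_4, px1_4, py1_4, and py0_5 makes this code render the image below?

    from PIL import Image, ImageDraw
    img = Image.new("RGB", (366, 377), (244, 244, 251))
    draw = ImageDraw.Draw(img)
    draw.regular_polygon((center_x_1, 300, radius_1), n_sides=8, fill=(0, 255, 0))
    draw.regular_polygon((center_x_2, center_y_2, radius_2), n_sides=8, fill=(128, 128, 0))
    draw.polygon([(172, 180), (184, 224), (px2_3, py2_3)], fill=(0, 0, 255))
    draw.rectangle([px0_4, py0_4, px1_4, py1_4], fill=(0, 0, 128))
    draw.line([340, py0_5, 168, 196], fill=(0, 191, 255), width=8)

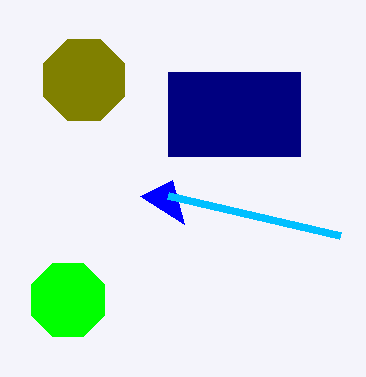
center_x_1 = 68, radius_1 = 40, center_x_2 = 84, center_y_2 = 80, radius_2 = 44, px2_3 = 140, py2_3 = 196, px0_4 = 168, py0_4 = 72, px1_4 = 300, py1_4 = 156, py0_5 = 236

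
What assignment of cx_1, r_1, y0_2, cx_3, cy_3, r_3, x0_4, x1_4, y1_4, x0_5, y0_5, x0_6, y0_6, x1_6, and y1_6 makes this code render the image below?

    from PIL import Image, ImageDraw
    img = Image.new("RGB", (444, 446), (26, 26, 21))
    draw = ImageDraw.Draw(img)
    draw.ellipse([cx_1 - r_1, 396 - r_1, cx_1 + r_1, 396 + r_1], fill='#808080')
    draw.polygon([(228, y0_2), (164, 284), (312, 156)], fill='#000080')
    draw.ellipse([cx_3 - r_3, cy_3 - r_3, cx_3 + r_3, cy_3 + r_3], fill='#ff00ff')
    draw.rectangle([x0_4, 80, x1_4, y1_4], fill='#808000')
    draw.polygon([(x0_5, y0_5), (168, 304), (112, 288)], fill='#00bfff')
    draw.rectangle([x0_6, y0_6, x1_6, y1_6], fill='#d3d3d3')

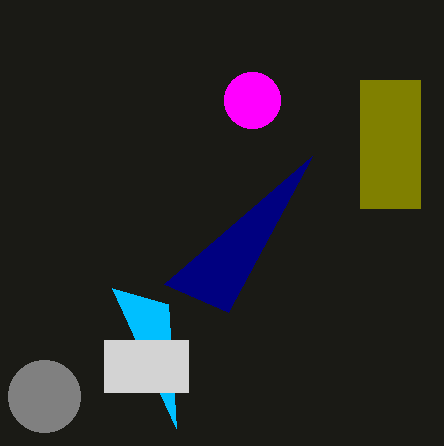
cx_1 = 44
r_1 = 36
y0_2 = 312
cx_3 = 252
cy_3 = 100
r_3 = 28
x0_4 = 360
x1_4 = 420
y1_4 = 208
x0_5 = 176
y0_5 = 428
x0_6 = 104
y0_6 = 340
x1_6 = 188
y1_6 = 392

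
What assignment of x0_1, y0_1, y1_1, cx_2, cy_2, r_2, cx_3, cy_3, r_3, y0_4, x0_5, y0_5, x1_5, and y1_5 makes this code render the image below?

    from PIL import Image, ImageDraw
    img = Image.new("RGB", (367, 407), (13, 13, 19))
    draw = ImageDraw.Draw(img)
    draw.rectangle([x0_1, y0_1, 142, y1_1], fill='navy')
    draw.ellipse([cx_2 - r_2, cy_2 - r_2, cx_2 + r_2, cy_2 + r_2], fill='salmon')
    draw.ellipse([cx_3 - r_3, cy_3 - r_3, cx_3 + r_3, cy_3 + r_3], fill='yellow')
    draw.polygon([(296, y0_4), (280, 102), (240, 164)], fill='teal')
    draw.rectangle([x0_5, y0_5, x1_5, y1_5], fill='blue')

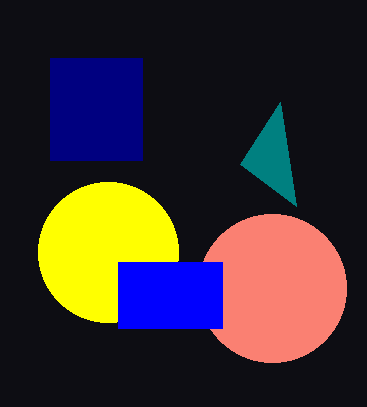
x0_1 = 50; y0_1 = 58; y1_1 = 160; cx_2 = 272; cy_2 = 288; r_2 = 74; cx_3 = 108; cy_3 = 252; r_3 = 70; y0_4 = 206; x0_5 = 118; y0_5 = 262; x1_5 = 222; y1_5 = 328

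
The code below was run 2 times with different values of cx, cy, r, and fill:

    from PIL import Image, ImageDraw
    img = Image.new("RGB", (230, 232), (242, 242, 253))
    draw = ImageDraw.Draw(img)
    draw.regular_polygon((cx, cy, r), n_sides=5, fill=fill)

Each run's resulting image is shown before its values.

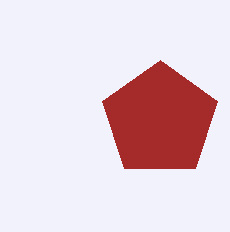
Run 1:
cx = 160, cy = 120, r = 60, fill = 'brown'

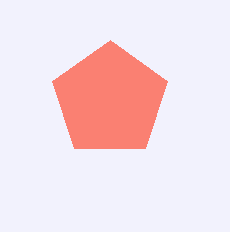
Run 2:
cx = 110, cy = 100, r = 60, fill = 'salmon'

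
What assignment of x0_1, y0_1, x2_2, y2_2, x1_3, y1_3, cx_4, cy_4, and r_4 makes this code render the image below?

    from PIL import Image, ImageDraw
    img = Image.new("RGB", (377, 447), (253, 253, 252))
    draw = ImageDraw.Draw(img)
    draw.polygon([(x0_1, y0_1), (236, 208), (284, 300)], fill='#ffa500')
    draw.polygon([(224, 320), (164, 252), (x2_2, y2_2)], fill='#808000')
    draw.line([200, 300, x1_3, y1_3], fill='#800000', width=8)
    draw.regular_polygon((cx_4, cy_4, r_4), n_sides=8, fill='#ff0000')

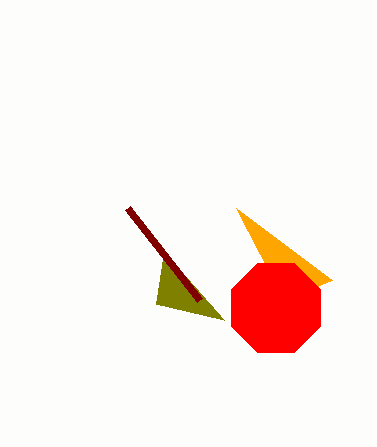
x0_1 = 332; y0_1 = 280; x2_2 = 156; y2_2 = 304; x1_3 = 128; y1_3 = 208; cx_4 = 276; cy_4 = 308; r_4 = 48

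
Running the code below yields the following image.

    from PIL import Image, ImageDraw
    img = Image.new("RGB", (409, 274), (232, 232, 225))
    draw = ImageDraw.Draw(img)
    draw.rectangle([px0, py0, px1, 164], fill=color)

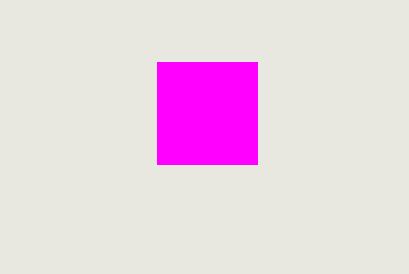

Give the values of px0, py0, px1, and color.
px0 = 157, py0 = 62, px1 = 257, color = 'magenta'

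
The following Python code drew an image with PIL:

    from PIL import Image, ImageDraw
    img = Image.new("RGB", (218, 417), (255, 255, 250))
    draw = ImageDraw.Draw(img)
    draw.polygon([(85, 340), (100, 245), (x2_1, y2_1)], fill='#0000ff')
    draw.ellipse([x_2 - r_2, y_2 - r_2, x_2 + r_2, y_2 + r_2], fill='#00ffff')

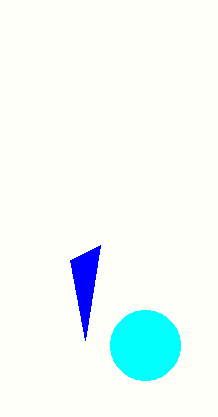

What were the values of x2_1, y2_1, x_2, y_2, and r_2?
x2_1 = 70; y2_1 = 260; x_2 = 145; y_2 = 345; r_2 = 35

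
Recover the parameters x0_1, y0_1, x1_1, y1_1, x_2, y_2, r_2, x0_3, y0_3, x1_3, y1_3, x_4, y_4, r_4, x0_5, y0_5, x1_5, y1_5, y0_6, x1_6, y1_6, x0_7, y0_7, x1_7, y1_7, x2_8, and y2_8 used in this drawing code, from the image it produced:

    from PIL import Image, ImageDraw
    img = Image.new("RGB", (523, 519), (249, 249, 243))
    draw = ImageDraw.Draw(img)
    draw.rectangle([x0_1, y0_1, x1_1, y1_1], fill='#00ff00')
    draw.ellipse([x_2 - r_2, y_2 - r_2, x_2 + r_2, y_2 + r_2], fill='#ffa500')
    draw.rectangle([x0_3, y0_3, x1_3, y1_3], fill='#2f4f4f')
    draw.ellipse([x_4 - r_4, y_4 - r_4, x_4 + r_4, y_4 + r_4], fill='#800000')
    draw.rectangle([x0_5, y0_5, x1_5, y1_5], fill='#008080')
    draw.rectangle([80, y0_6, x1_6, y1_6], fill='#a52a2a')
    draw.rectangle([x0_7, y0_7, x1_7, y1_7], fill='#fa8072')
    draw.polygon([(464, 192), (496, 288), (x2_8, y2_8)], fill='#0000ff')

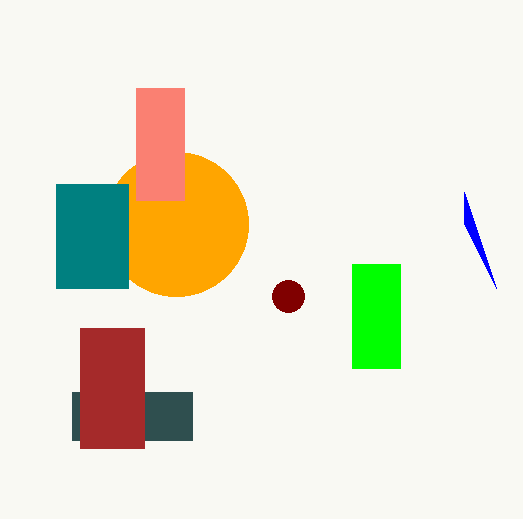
x0_1 = 352, y0_1 = 264, x1_1 = 400, y1_1 = 368, x_2 = 176, y_2 = 224, r_2 = 72, x0_3 = 72, y0_3 = 392, x1_3 = 192, y1_3 = 440, x_4 = 288, y_4 = 296, r_4 = 16, x0_5 = 56, y0_5 = 184, x1_5 = 128, y1_5 = 288, y0_6 = 328, x1_6 = 144, y1_6 = 448, x0_7 = 136, y0_7 = 88, x1_7 = 184, y1_7 = 200, x2_8 = 464, y2_8 = 224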